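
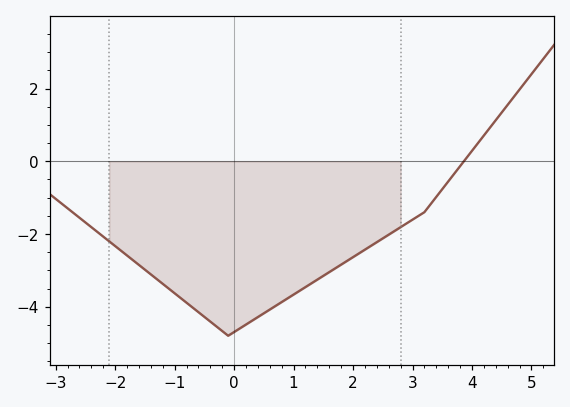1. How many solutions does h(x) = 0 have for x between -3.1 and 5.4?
1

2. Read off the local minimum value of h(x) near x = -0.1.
-4.8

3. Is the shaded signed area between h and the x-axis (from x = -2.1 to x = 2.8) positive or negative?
negative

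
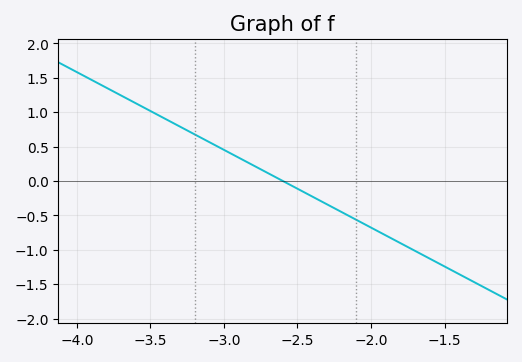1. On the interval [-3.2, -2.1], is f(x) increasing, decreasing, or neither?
decreasing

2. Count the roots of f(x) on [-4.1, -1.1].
1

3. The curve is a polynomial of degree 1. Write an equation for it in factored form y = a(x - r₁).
y = -1.13(x + 2.6)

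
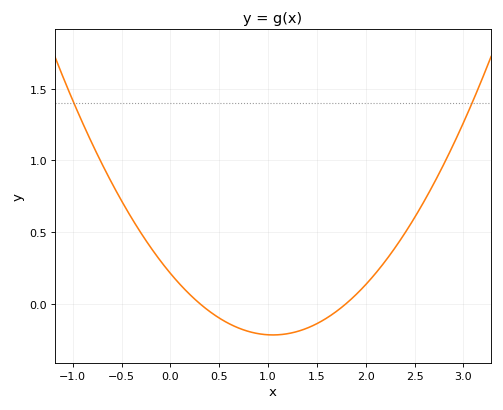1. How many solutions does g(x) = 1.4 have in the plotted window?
2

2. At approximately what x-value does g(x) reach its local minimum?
1.05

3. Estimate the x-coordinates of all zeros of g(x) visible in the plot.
0.3, 1.8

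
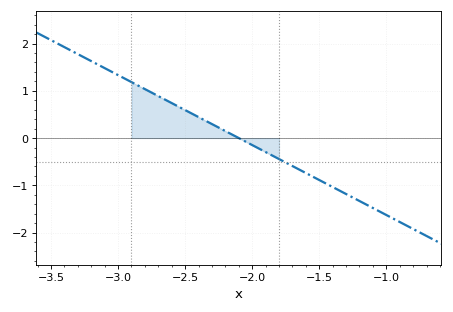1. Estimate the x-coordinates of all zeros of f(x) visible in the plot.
-2.1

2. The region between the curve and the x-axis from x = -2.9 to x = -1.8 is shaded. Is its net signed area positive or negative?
positive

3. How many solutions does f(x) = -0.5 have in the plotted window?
1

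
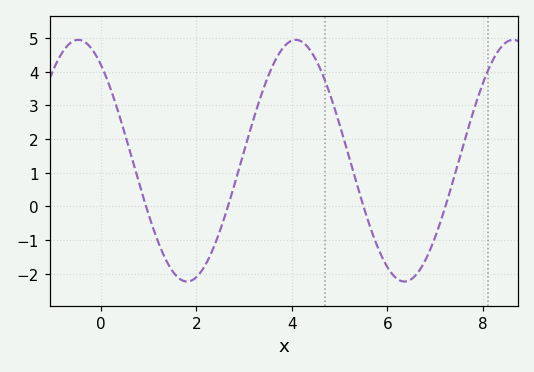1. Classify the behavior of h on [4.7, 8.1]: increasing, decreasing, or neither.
neither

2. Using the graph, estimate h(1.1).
-0.661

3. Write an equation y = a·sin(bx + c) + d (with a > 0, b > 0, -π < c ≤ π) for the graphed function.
y = 3.59sin(1.38x + 2.22) + 1.36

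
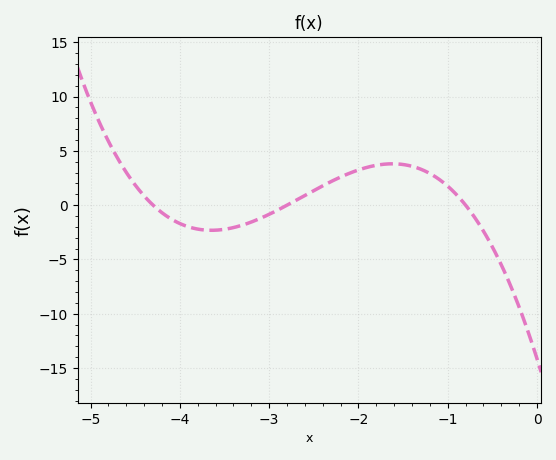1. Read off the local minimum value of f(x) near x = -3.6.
-2.31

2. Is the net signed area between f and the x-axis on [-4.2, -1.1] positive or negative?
positive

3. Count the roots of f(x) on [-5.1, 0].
3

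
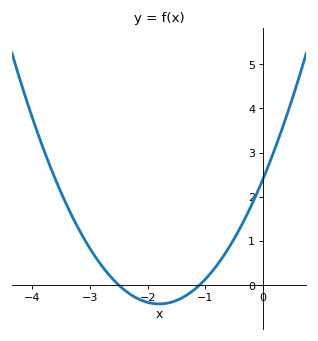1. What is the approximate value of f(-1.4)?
-0.287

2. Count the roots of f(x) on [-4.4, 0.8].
2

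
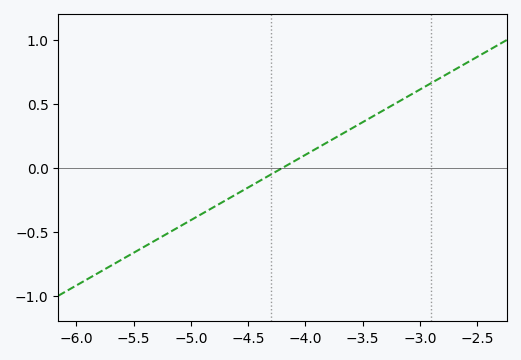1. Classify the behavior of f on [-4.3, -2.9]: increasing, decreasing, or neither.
increasing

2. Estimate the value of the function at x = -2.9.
0.663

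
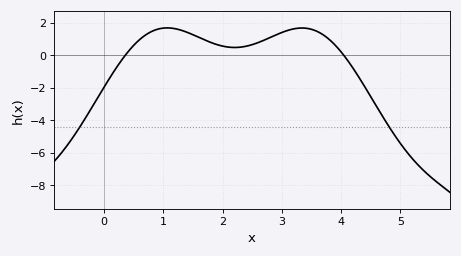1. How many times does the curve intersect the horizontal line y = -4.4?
2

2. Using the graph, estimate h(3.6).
1.45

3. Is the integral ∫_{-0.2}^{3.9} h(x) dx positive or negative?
positive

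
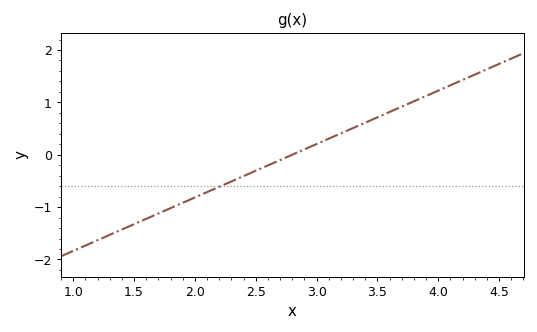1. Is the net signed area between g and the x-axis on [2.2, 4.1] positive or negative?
positive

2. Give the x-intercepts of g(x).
2.8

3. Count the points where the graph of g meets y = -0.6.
1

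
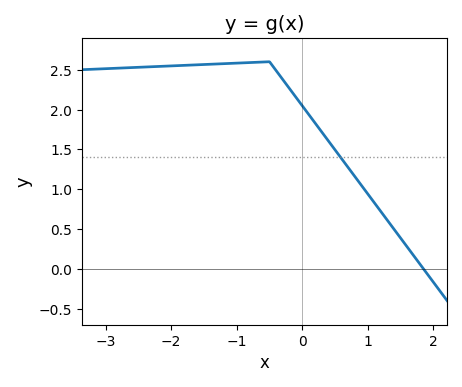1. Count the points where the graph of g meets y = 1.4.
1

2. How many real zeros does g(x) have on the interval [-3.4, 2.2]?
1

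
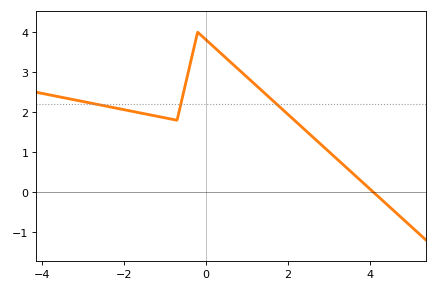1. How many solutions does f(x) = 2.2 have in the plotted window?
3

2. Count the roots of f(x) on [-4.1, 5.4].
1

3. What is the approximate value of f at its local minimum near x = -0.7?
1.8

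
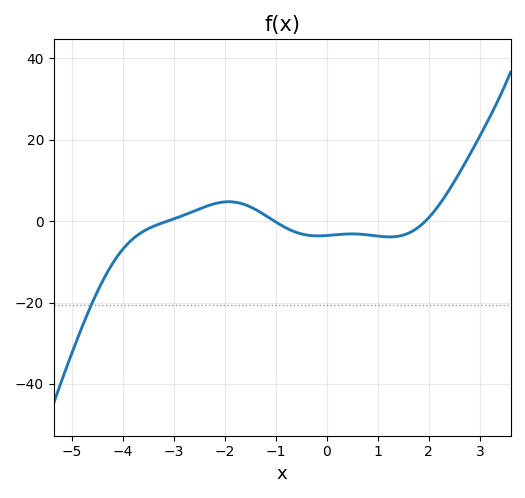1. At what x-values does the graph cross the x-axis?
-3.13, -1.03, 1.93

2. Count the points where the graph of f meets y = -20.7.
1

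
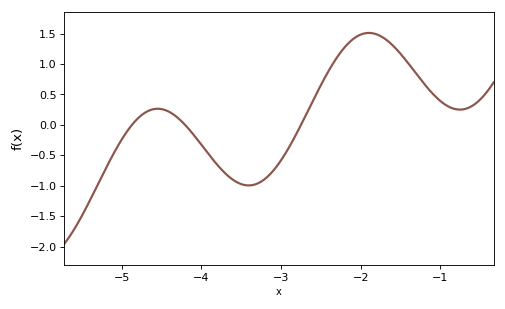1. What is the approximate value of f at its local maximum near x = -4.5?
0.25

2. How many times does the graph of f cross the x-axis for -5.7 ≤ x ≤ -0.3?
3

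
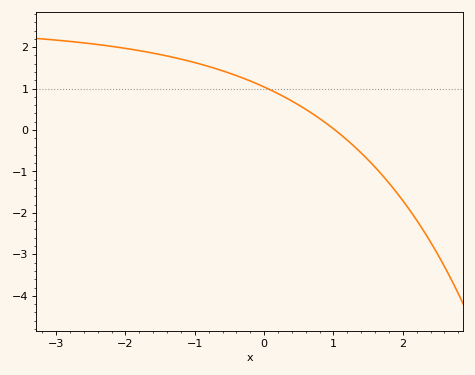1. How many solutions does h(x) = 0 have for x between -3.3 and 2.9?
1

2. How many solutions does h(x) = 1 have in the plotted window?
1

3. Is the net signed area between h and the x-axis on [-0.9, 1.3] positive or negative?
positive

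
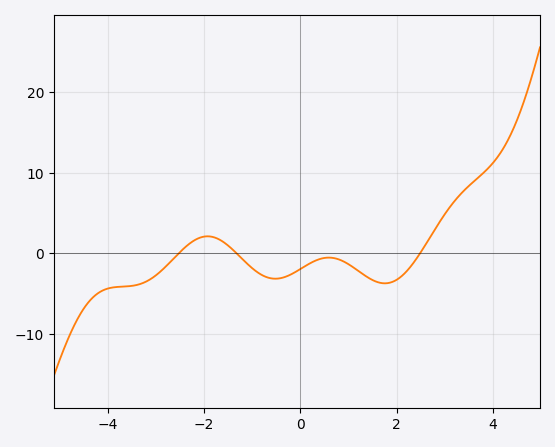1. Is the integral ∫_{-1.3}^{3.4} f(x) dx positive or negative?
negative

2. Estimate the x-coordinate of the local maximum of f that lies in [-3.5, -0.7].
-2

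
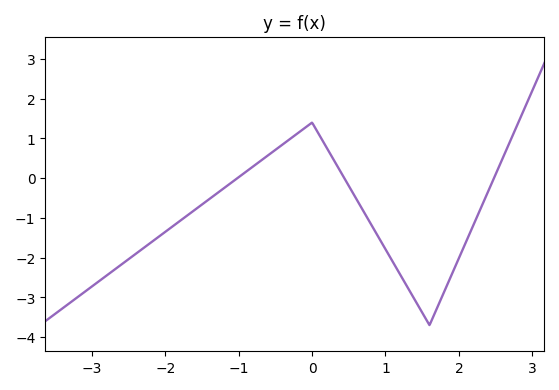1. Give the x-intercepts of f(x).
-1.02, 0.439, 2.48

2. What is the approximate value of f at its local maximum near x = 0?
1.4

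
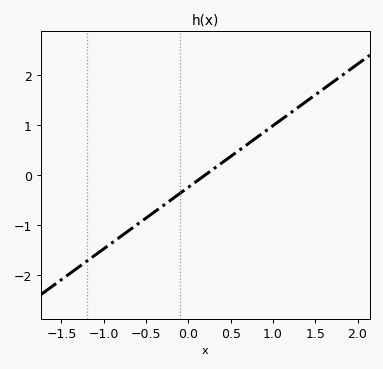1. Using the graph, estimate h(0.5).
0.369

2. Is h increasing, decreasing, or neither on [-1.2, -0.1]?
increasing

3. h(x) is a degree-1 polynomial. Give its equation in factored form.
y = 1.23(x - 0.2)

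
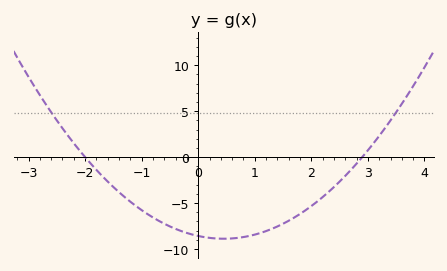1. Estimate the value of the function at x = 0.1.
-8.7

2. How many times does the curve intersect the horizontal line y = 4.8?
2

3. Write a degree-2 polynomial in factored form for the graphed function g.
y = 1.48(x + 2)(x - 2.9)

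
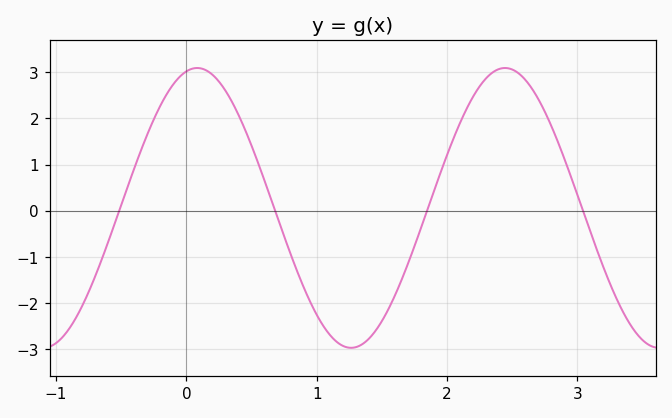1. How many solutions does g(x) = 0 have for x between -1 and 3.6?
4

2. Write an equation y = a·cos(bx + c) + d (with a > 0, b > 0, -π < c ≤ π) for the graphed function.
y = 3.03cos(2.7x - 0.22) + 0.06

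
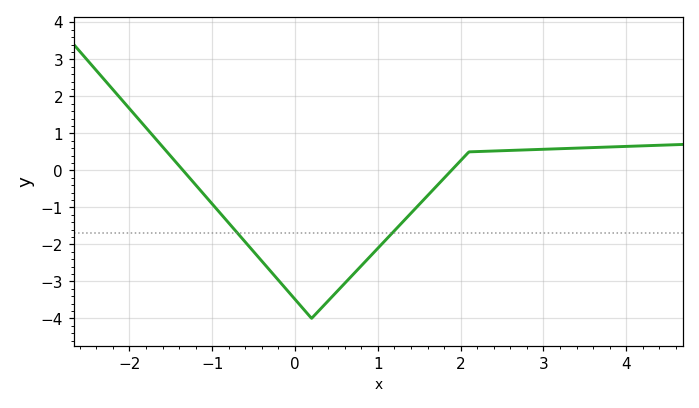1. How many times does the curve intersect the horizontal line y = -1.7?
2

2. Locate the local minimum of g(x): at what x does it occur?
0.2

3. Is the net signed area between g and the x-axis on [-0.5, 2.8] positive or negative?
negative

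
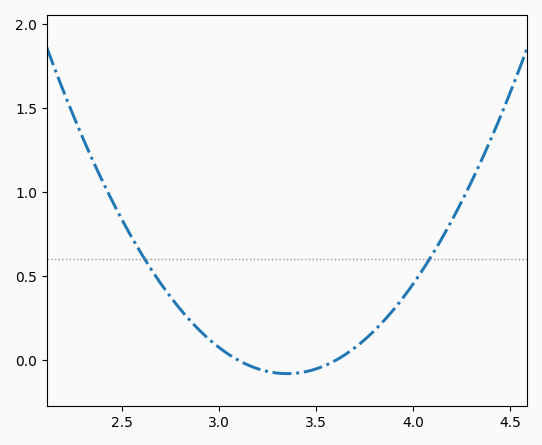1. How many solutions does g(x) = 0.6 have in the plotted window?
2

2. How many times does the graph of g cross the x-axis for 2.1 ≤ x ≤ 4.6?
2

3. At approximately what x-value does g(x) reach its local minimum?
3.35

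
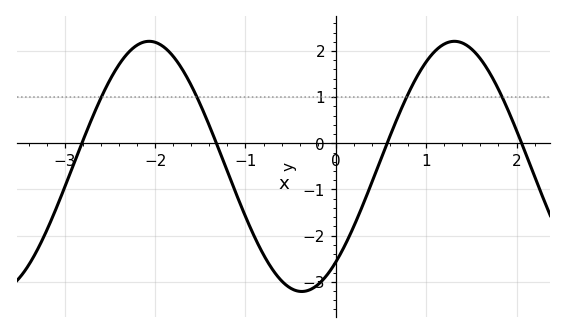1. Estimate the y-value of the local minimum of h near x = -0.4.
-3.21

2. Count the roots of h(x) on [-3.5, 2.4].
4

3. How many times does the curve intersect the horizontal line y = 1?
4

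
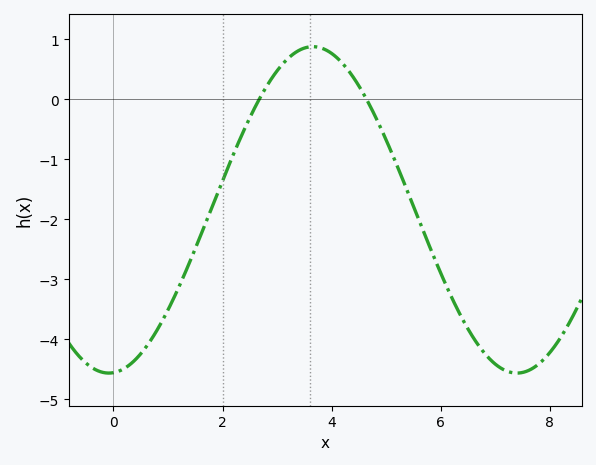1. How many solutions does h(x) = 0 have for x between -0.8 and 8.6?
2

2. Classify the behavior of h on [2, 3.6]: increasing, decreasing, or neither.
increasing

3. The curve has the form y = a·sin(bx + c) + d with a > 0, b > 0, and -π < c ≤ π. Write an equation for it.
y = 2.72sin(0.84x - 1.5) - 1.84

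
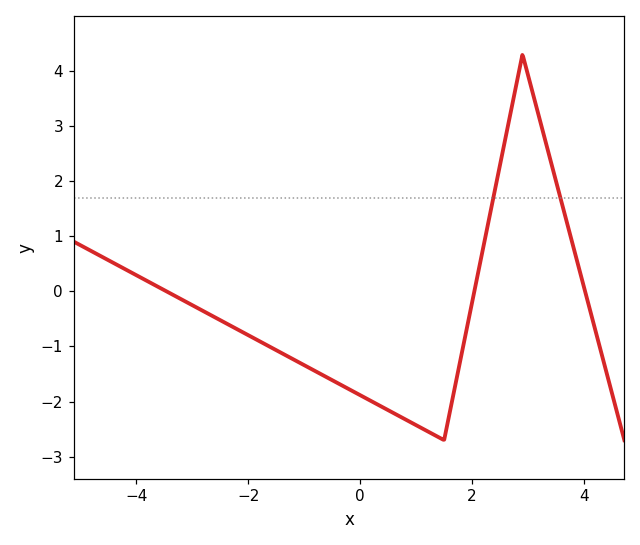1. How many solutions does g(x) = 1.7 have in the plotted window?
2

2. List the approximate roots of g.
-3.4, 2, 4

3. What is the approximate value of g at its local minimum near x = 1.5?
-2.7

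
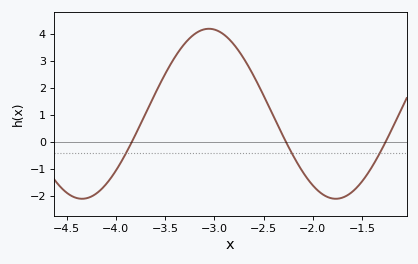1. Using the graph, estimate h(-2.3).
0.206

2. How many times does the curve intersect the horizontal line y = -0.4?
3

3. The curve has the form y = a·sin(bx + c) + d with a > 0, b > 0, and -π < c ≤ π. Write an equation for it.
y = 3.15sin(2.44x + 2.74) + 1.05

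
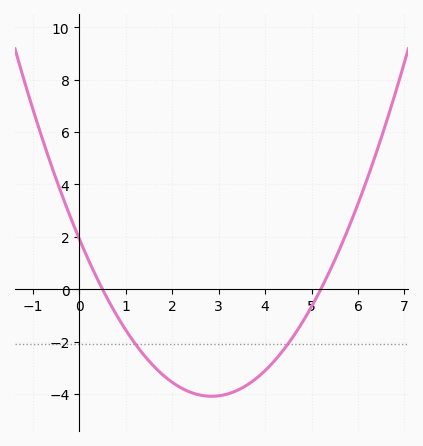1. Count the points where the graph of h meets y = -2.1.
2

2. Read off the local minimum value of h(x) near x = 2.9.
-4.09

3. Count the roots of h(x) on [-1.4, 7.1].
2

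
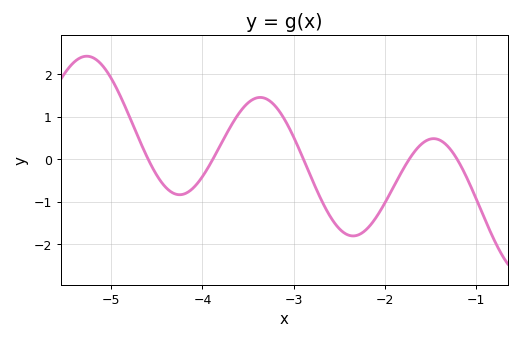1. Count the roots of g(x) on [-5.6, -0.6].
5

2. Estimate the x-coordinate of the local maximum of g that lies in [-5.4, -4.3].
-5.27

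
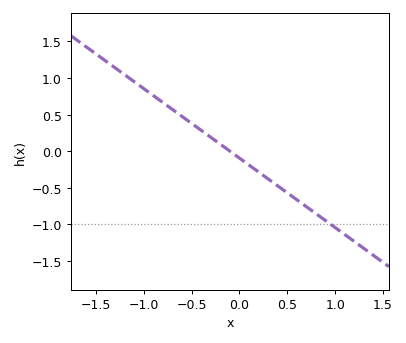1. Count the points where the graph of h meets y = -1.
1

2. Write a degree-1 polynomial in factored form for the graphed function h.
y = -0.95(x + 0.1)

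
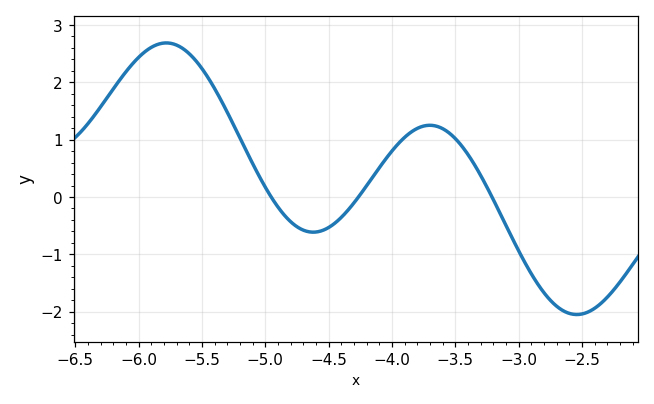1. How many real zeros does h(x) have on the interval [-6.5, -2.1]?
3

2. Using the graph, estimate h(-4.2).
0.196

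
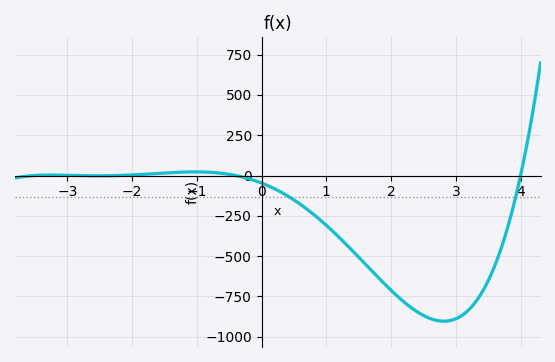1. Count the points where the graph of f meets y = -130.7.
2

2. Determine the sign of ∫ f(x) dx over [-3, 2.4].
negative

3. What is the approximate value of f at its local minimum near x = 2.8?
-903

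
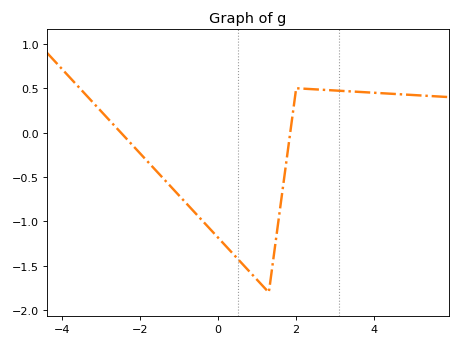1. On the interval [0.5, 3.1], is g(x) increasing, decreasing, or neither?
neither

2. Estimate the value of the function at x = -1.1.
-0.663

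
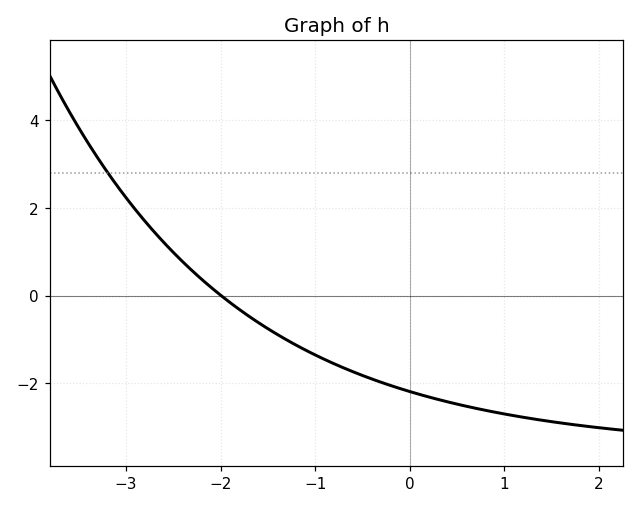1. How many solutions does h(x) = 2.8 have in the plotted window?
1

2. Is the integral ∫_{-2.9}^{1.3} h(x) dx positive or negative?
negative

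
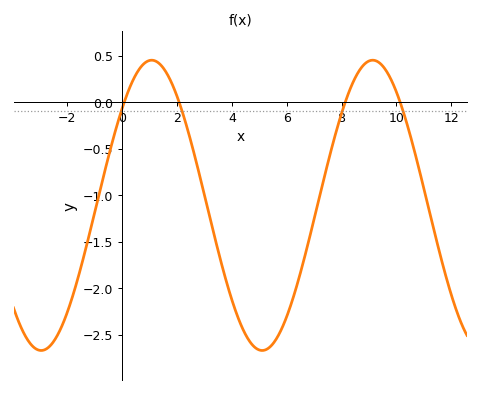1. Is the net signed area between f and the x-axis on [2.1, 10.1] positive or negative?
negative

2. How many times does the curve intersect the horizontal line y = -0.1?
4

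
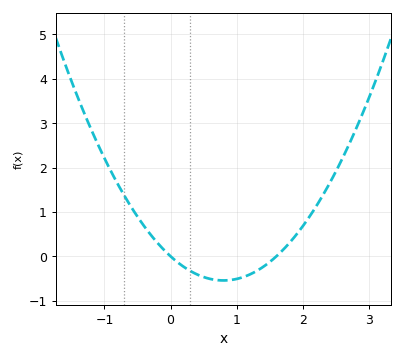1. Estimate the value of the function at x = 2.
0.7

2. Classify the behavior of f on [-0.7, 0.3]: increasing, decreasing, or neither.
decreasing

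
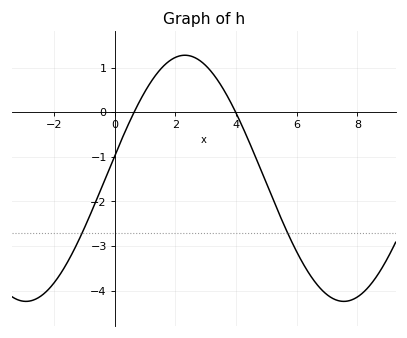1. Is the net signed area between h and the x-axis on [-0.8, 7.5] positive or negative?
negative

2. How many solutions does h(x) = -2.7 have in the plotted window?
2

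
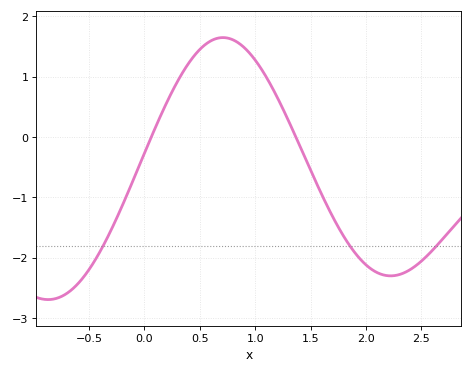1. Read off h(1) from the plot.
1.3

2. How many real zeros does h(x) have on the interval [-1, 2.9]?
2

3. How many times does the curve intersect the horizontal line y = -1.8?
3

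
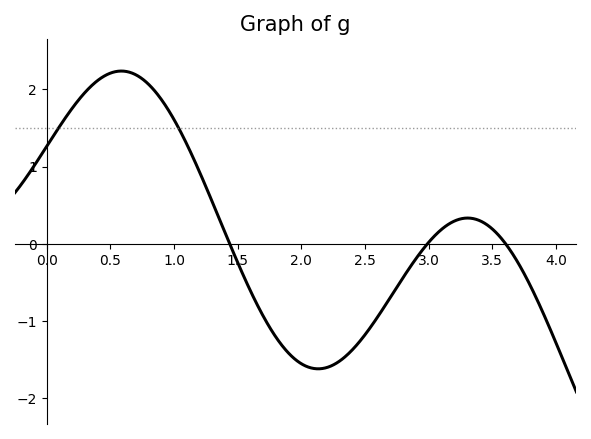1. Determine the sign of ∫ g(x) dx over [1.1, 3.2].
negative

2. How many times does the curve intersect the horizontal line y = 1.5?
2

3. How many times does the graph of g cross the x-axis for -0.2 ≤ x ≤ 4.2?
3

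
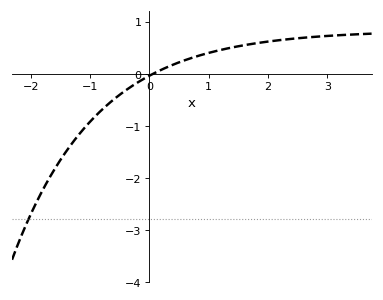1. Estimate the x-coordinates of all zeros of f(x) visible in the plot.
0.067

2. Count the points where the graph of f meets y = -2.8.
1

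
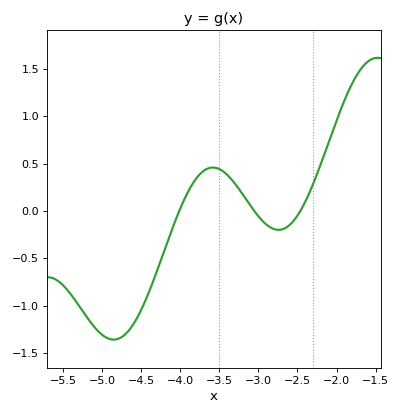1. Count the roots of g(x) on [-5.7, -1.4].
3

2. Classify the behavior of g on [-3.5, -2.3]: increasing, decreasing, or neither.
neither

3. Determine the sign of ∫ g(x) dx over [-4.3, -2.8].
positive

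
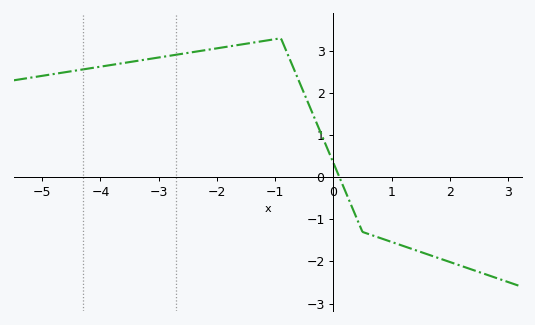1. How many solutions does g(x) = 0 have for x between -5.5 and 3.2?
1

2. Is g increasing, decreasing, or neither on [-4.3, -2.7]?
increasing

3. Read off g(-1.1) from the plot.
3.26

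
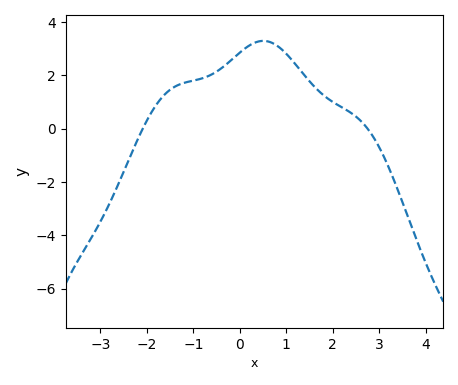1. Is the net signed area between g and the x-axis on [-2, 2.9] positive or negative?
positive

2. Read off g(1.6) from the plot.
1.6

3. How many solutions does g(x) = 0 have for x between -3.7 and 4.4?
2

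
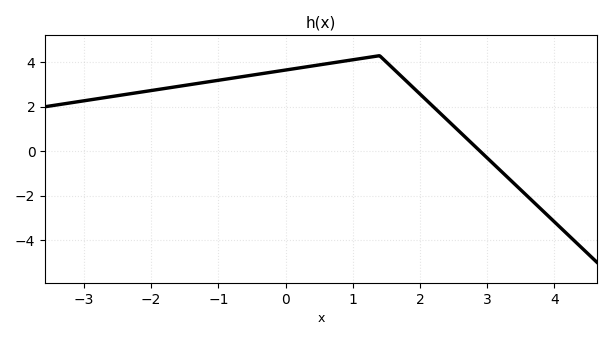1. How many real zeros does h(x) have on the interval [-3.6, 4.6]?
1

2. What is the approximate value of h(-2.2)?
2.64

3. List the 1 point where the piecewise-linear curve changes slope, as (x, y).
(1.4, 4.3)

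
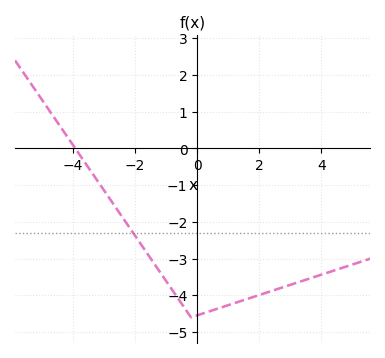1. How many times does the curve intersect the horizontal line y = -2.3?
1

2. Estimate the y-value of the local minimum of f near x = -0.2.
-4.6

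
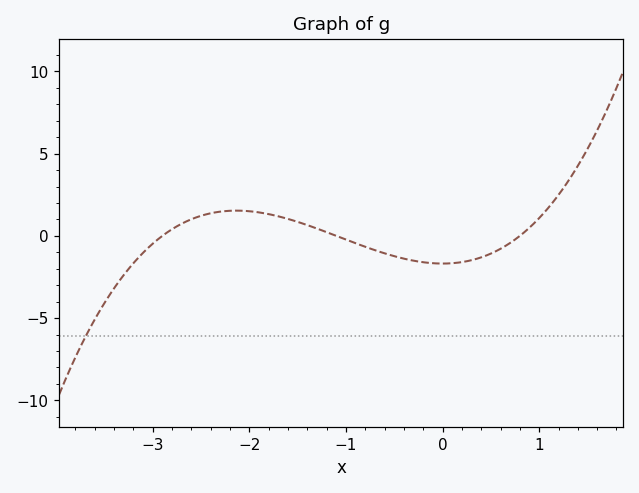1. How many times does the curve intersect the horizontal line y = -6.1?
1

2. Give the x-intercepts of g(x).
-2.9, -1.1, 0.8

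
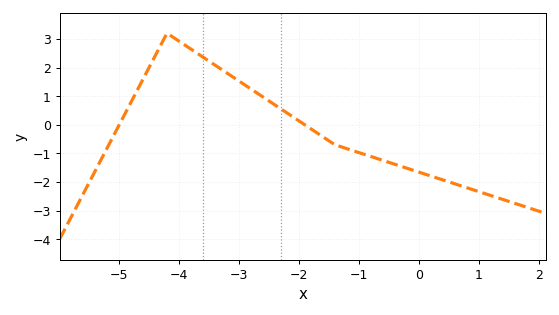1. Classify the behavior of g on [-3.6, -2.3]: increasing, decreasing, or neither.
decreasing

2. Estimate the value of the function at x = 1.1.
-2.41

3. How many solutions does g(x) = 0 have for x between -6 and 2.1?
2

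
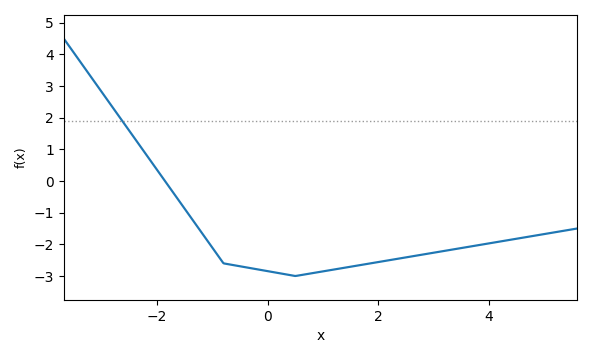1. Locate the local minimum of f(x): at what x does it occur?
0.6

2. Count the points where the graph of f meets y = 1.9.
1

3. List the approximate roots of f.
-1.8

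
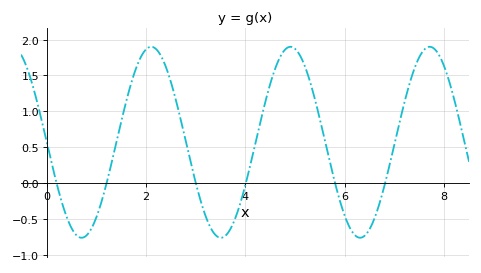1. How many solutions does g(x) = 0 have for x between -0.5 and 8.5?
6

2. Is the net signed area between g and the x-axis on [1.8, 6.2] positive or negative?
positive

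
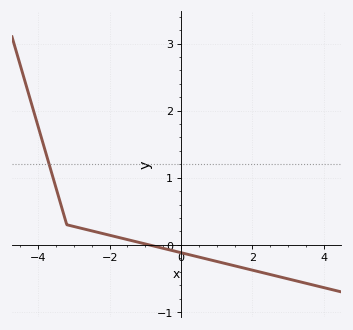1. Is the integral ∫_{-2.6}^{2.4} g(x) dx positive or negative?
negative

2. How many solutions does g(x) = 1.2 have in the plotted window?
1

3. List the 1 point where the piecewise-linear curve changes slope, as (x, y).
(-3.2, 0.3)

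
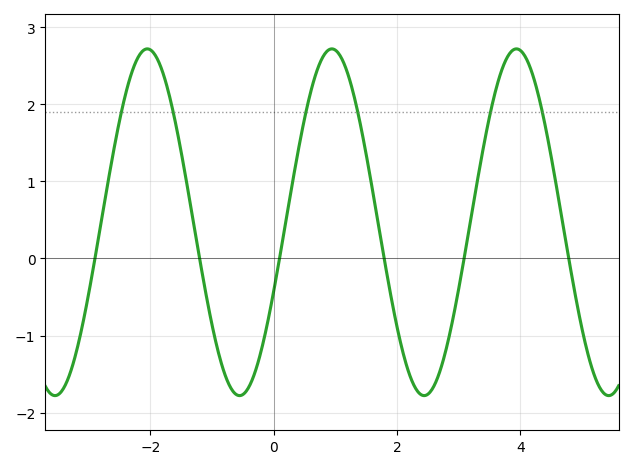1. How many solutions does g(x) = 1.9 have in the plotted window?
6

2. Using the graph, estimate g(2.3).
-1.68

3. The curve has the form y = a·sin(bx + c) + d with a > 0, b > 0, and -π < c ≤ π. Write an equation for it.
y = 2.25sin(2.1x - 0.412) + 0.47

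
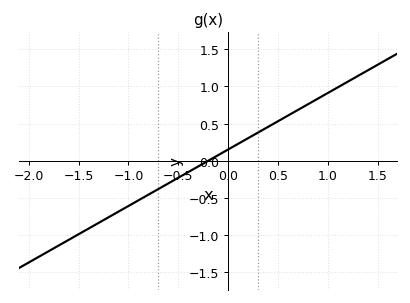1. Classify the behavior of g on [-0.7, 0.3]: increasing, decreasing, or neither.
increasing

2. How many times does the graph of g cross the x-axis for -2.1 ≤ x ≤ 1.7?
1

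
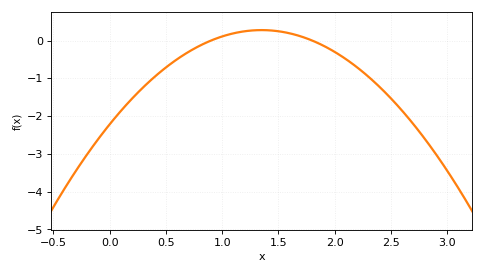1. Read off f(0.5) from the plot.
-0.712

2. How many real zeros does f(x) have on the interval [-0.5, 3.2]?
2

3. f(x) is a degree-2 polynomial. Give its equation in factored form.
y = -1.37(x - 0.9)(x - 1.8)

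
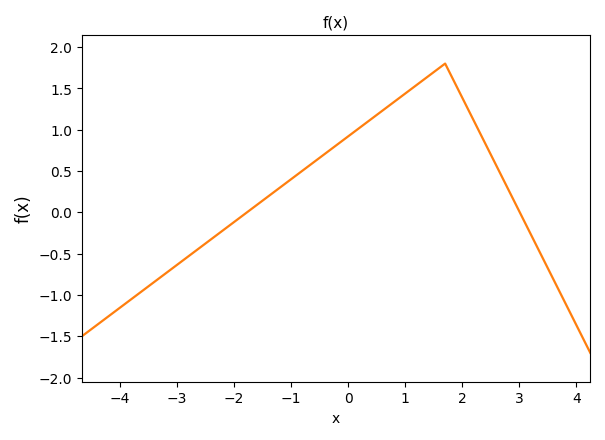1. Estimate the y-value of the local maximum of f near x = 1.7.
1.8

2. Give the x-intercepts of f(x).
-1.77, 3.01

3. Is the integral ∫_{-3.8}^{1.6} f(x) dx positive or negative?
positive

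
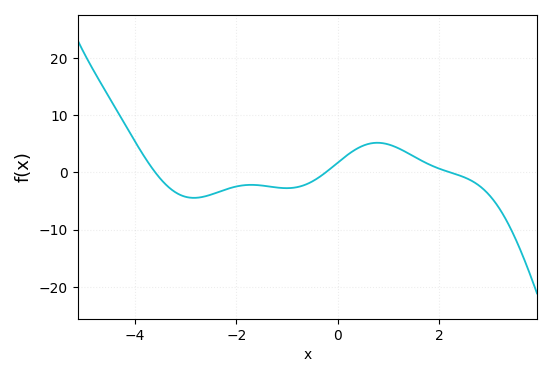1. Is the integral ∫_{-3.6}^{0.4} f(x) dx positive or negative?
negative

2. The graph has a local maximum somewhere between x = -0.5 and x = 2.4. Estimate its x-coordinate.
0.8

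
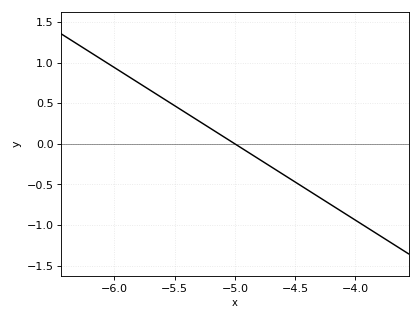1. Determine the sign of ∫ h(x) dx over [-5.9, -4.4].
positive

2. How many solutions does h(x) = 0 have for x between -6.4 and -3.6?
1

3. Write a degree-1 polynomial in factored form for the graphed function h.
y = -0.94(x + 5)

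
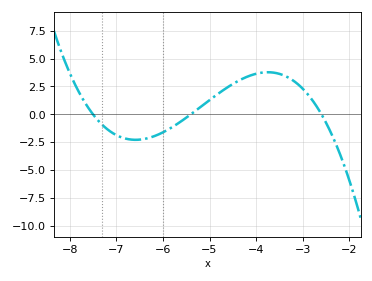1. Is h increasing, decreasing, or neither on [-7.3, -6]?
neither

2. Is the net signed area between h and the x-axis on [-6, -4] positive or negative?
positive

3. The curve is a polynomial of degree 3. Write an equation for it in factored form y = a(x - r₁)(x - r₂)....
y = -0.53(x + 7.5)(x + 5.4)(x + 2.6)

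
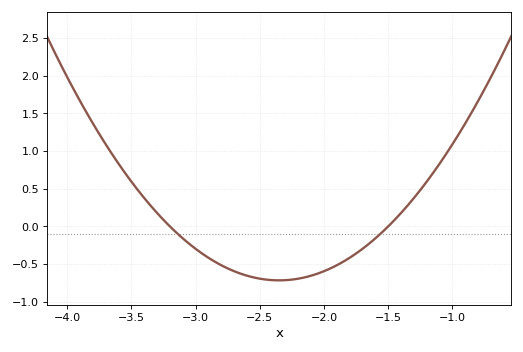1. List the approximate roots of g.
-3.2, -1.5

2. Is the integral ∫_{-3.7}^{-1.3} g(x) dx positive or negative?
negative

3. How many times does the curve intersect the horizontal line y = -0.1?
2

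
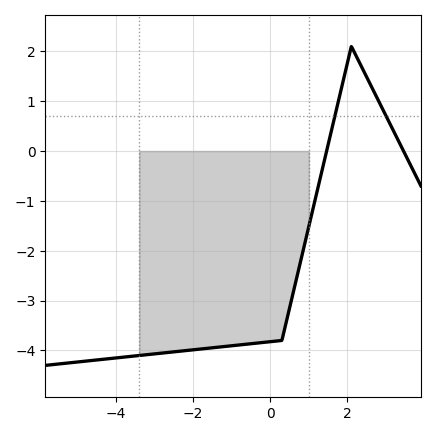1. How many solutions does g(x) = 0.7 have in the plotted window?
2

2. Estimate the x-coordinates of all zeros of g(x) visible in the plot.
1.46, 3.45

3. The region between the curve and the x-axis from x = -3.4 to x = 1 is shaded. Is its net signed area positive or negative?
negative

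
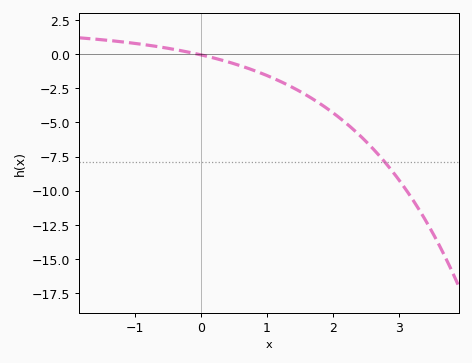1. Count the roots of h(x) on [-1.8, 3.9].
1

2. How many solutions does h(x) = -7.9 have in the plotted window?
1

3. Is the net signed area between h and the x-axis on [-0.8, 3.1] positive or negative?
negative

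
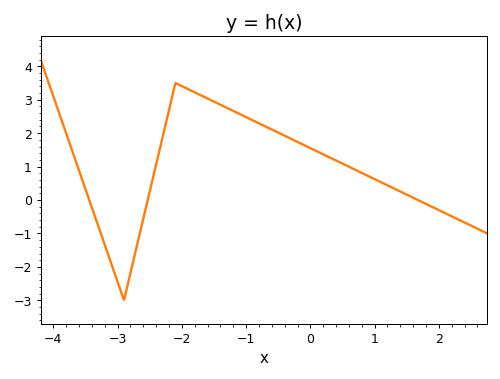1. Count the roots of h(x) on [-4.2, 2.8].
3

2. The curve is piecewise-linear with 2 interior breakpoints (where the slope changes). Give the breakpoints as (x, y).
(-2.9, -3); (-2.1, 3.5)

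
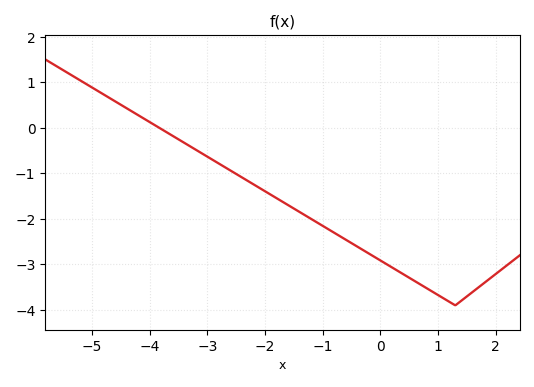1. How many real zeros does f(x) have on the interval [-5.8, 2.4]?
1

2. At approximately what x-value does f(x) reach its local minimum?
1.3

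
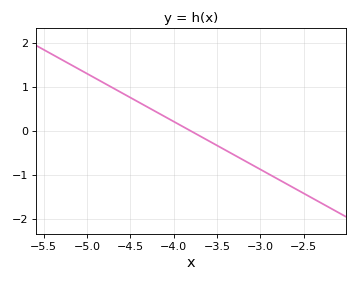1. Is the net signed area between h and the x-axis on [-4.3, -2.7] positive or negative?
negative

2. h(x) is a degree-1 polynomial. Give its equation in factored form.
y = -1.09(x + 3.8)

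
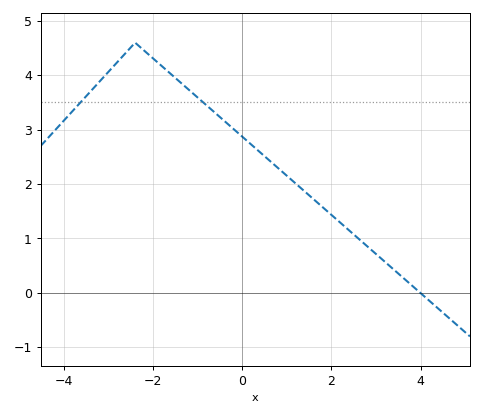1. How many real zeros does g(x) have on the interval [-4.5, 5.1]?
1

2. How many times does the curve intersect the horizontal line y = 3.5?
2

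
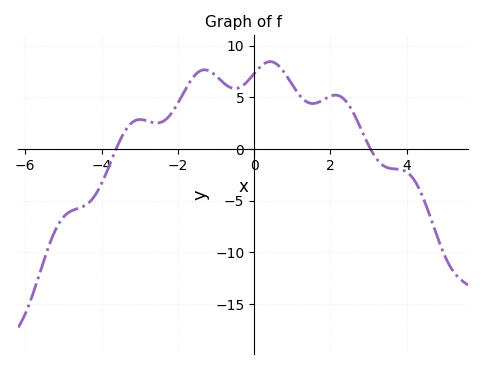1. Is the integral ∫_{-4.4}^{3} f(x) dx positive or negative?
positive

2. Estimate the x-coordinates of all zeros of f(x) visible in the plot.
-3.6, 3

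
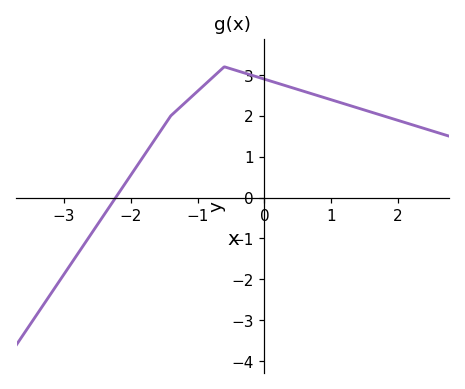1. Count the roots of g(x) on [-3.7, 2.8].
1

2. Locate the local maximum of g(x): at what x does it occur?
-0.599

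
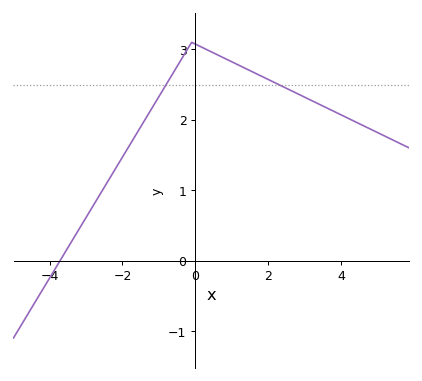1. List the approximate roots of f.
-3.71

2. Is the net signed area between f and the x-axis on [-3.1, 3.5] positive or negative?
positive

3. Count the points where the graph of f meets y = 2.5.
2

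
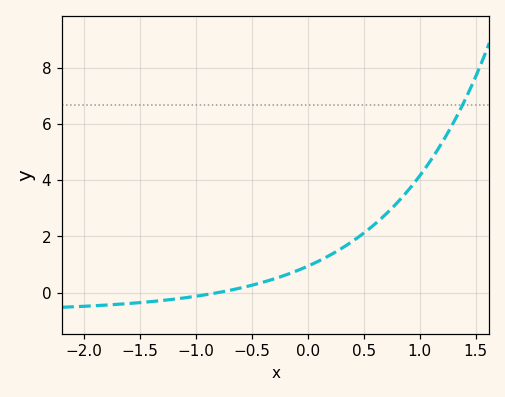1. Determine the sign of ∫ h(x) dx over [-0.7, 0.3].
positive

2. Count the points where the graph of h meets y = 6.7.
1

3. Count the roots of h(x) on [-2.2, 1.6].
1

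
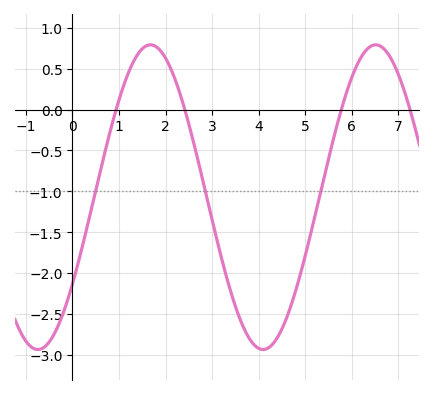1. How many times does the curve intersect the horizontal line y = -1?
3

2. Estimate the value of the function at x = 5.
-1.78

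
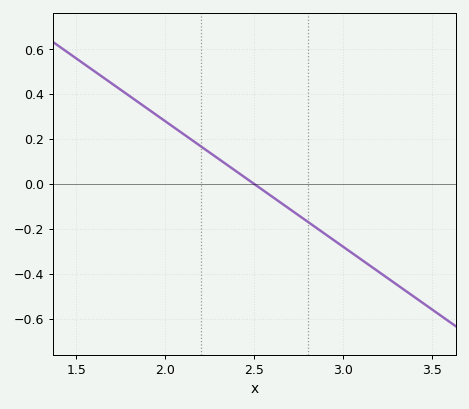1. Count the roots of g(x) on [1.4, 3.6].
1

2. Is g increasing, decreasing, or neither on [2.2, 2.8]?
decreasing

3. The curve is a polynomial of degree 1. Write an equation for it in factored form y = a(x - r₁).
y = -0.56(x - 2.5)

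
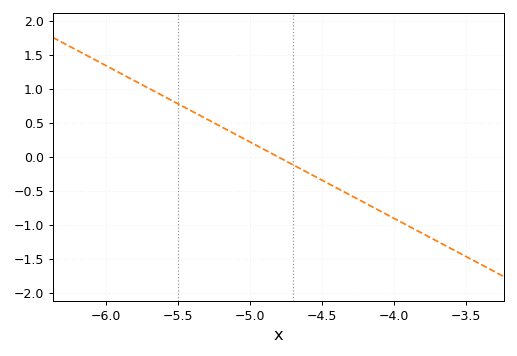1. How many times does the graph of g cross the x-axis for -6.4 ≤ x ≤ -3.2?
1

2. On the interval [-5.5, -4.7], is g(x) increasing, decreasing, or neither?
decreasing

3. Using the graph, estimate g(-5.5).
0.784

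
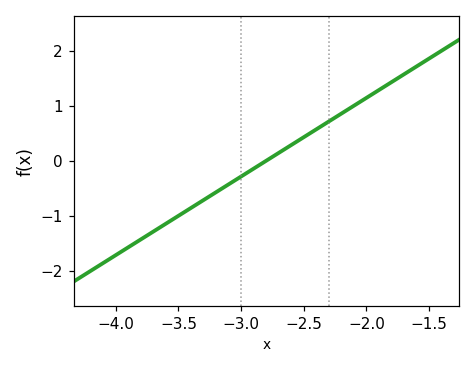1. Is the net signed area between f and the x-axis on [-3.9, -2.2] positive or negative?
negative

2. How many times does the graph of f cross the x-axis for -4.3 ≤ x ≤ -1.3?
1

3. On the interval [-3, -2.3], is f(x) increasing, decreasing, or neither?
increasing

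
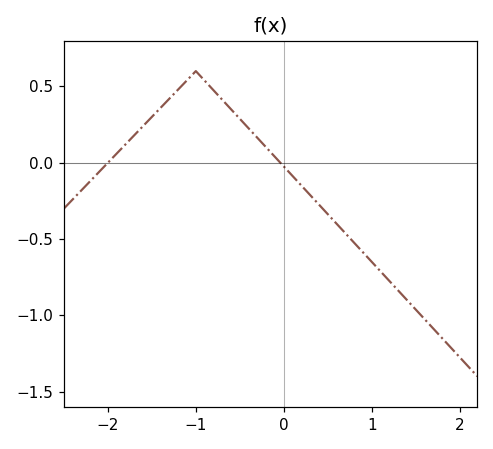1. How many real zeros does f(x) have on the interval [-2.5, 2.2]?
2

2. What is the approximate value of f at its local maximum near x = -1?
0.599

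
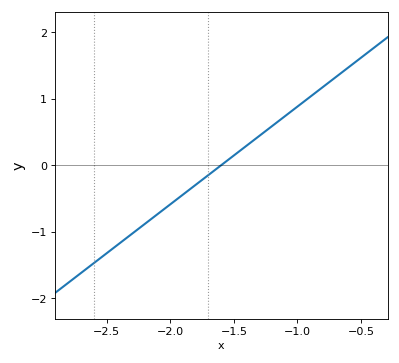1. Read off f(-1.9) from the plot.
-0.441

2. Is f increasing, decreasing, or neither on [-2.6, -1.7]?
increasing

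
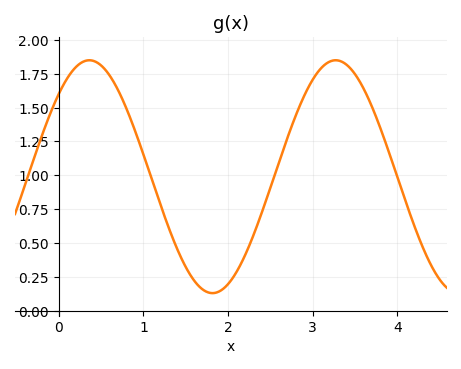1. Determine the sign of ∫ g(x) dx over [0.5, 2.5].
positive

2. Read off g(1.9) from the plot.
0.144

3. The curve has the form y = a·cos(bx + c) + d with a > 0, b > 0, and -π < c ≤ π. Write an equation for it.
y = 0.86cos(2.16x - 0.782) + 0.99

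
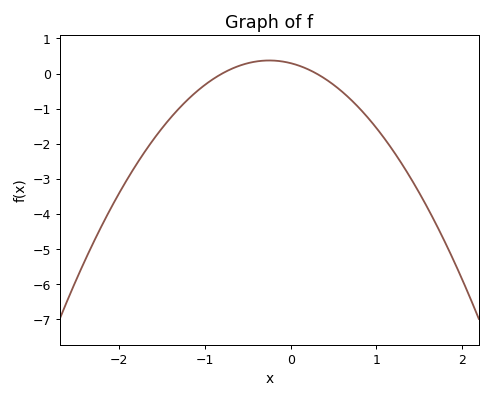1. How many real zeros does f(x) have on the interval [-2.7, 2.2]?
2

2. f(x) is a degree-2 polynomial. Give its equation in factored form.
y = -1.23(x + 0.8)(x - 0.3)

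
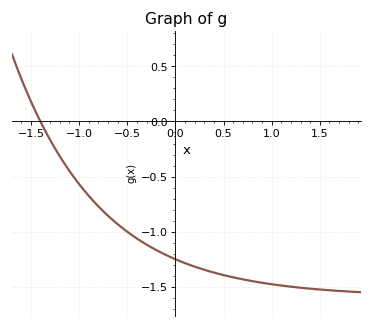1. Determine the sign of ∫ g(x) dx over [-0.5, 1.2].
negative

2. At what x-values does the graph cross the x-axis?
-1.4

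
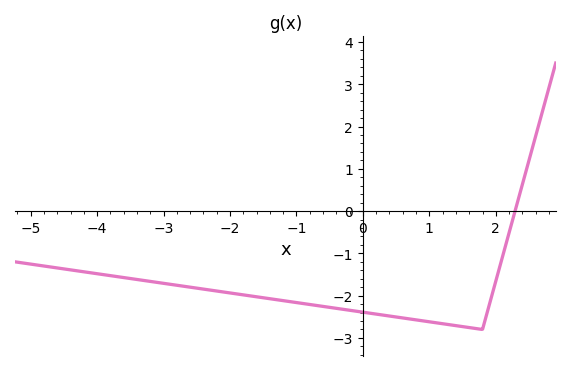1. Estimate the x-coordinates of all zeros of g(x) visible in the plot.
2.2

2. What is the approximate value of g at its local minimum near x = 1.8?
-2.8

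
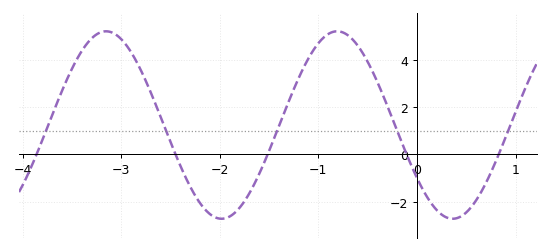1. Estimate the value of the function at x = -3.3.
5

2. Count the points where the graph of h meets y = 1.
5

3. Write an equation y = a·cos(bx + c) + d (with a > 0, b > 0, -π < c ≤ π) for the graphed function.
y = 3.96cos(2.7x + 2.2) + 1.24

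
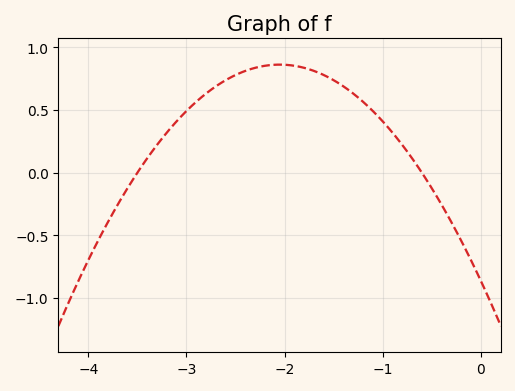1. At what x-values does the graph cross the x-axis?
-3.5, -0.6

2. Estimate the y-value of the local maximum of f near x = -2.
0.85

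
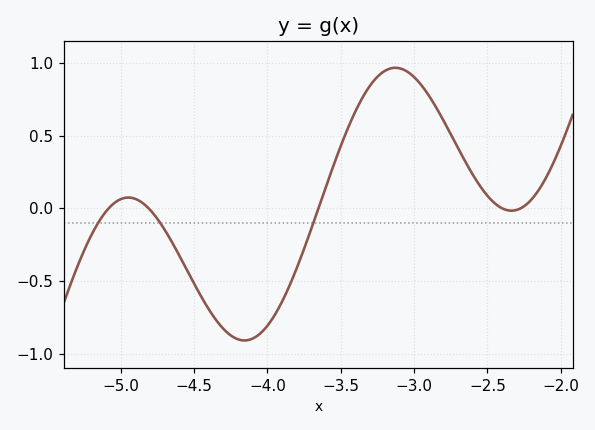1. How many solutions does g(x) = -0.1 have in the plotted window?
3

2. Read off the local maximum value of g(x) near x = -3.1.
0.966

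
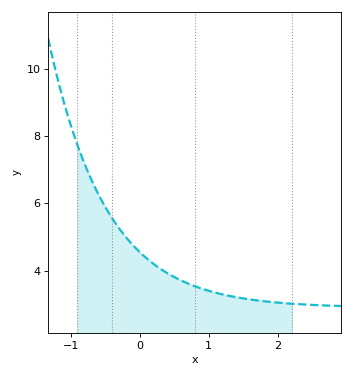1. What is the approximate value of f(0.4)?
3.92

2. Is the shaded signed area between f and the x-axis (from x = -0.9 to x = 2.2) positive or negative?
positive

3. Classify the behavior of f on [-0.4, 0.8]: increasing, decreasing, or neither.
decreasing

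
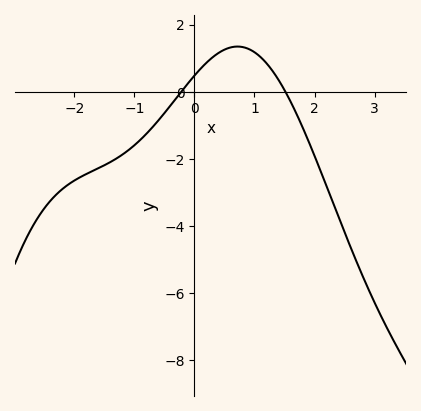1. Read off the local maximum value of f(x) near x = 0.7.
1.35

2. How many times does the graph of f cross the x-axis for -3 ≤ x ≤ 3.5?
2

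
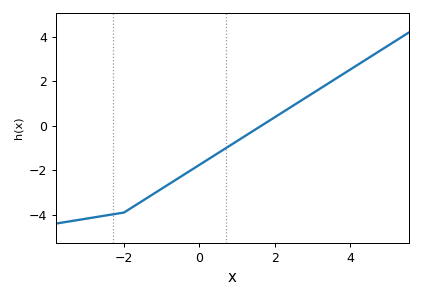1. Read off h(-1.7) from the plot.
-3.6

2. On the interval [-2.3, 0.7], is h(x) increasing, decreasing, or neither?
increasing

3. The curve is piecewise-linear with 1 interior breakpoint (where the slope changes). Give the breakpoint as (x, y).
(-2, -3.9)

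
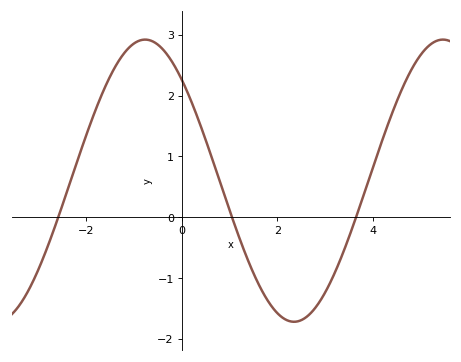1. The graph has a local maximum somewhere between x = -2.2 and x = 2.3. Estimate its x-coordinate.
-0.761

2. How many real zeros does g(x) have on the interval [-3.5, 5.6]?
3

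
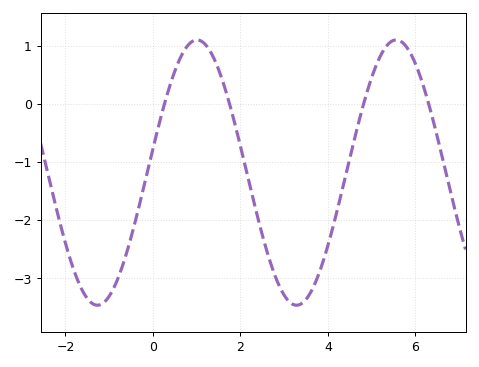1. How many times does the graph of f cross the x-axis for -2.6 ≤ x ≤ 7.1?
4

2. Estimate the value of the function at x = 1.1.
1.08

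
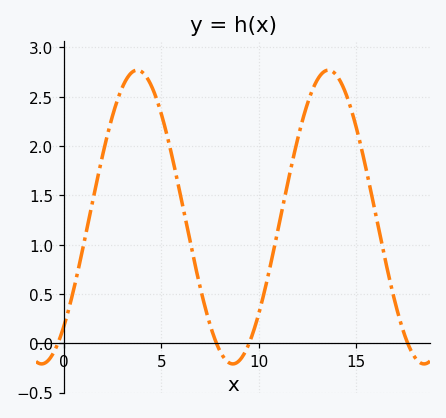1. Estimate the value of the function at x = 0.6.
0.65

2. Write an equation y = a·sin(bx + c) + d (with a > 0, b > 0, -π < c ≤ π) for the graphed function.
y = 1.49sin(0.64x - 0.83) + 1.28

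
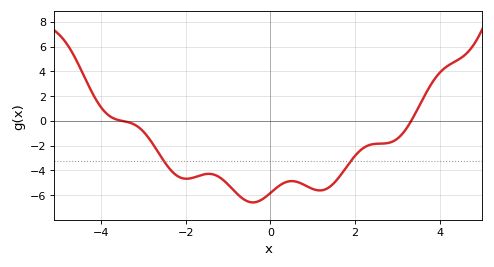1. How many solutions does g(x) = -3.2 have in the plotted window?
2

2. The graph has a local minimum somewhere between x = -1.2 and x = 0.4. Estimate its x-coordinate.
-0.411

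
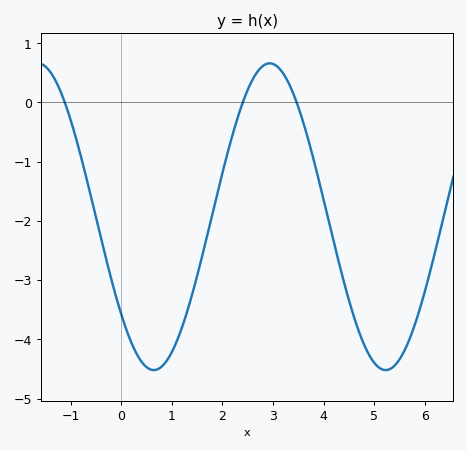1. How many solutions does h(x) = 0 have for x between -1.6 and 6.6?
3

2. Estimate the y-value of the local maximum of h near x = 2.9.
0.7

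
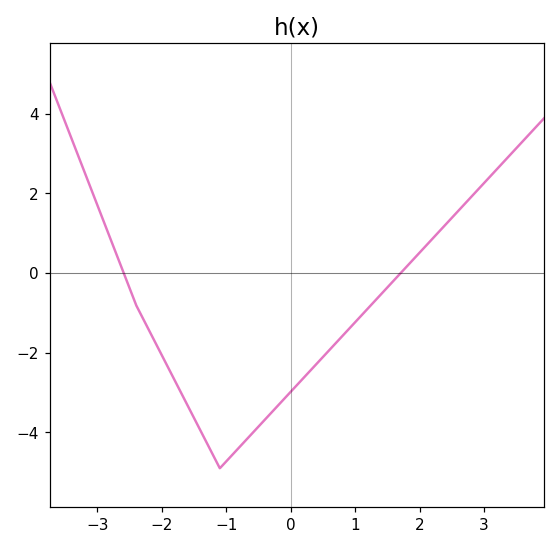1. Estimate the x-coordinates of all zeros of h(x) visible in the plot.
-2.6, 1.8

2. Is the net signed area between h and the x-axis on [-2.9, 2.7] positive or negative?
negative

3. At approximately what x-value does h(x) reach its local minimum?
-1.2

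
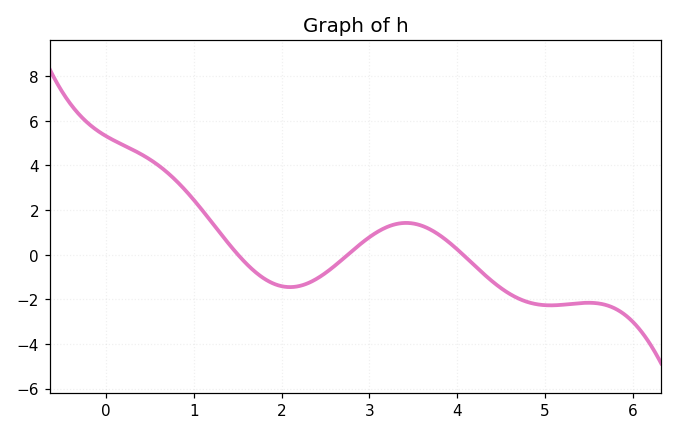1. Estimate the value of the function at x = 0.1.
5.09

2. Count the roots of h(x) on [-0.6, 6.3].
3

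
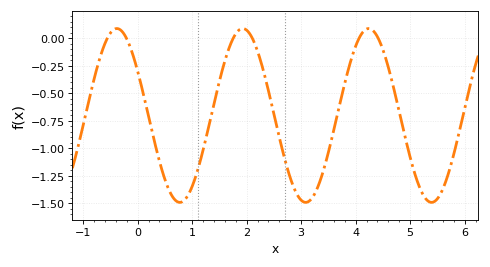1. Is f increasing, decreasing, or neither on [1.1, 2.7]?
neither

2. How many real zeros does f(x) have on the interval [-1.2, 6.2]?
6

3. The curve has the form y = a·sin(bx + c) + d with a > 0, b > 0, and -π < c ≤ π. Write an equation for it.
y = 0.79sin(2.7x + 2.6) - 0.7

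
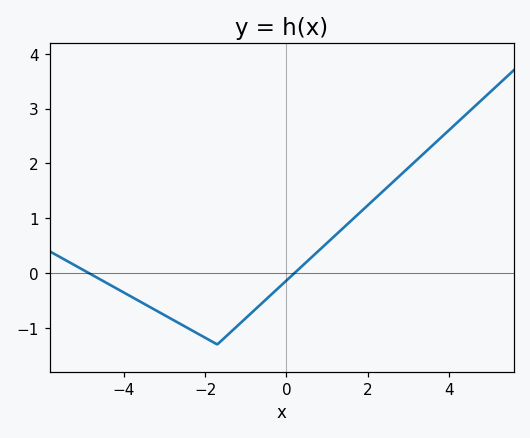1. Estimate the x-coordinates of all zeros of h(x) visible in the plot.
-4.86, 0.197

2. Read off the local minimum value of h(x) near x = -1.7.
-1.3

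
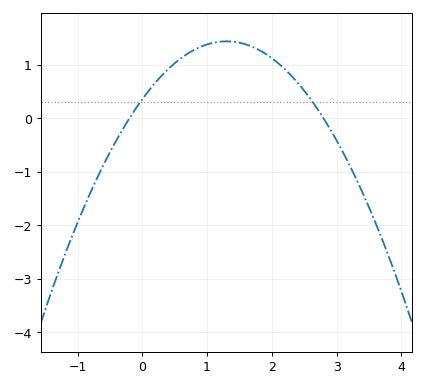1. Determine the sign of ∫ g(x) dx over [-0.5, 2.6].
positive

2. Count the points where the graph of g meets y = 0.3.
2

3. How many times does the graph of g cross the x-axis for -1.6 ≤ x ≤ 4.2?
2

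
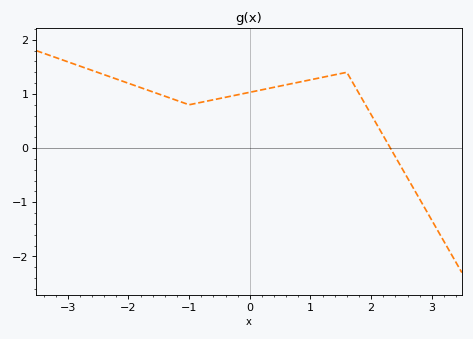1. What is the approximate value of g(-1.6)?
1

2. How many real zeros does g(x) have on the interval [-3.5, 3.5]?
1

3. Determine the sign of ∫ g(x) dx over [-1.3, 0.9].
positive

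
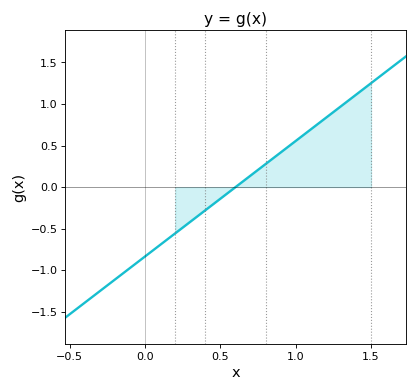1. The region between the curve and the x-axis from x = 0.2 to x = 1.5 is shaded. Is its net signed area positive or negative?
positive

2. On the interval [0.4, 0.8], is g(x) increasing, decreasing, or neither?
increasing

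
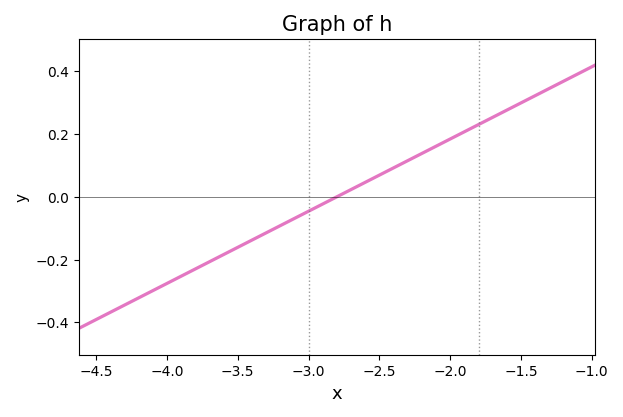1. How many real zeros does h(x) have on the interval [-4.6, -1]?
1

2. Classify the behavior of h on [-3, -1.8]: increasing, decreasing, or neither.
increasing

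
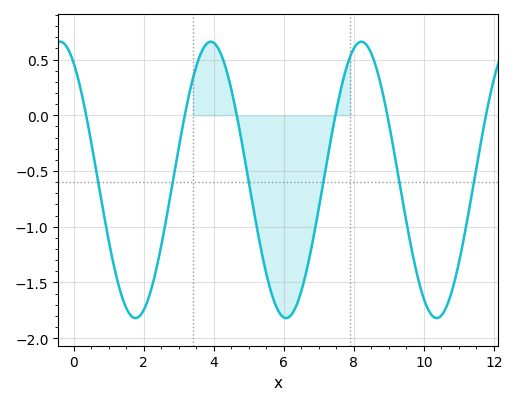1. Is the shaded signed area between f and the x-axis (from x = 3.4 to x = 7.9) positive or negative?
negative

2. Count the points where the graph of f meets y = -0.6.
6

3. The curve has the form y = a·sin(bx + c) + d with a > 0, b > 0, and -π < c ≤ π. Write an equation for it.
y = 1.24sin(1.46x + 2.14) - 0.58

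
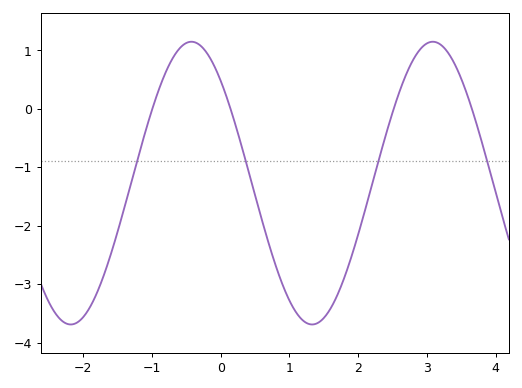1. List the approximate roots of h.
-0.994, 0.144, 2.52, 3.65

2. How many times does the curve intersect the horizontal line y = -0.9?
4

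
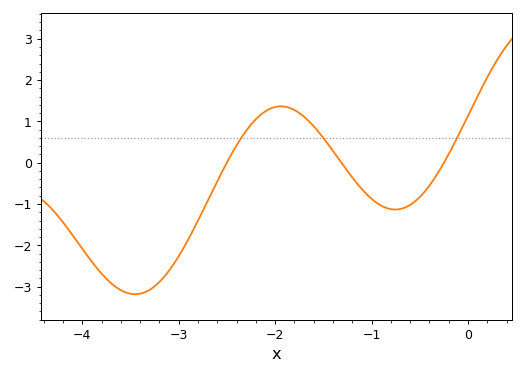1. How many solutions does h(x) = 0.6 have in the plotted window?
3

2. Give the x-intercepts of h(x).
-2.5, -1.31, -0.25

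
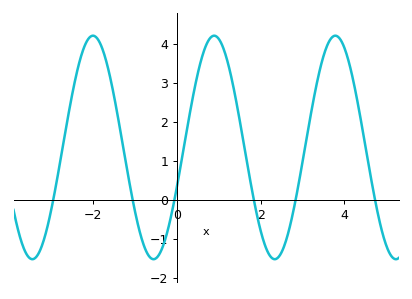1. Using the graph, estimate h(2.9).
0.4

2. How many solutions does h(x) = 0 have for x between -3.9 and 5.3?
6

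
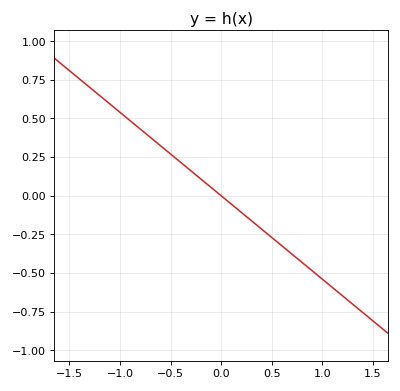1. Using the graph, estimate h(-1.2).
0.648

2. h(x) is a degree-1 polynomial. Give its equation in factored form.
y = -0.54(x - 0)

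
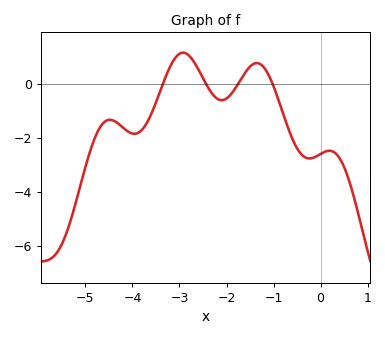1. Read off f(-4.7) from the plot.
-1.6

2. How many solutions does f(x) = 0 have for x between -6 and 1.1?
4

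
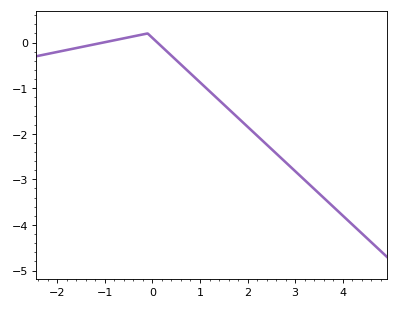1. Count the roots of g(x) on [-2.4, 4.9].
2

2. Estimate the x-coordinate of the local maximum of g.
-0.1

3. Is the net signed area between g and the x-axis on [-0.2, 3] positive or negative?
negative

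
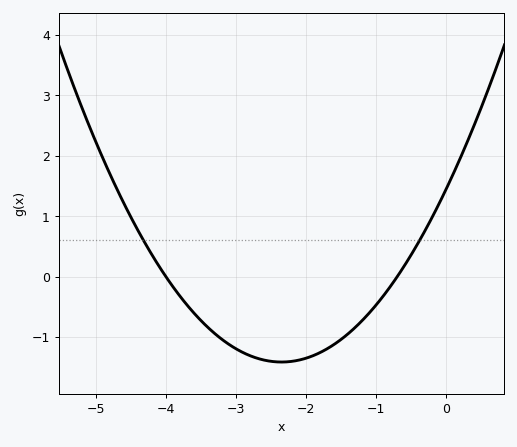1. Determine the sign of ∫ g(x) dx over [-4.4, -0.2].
negative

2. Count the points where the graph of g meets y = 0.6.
2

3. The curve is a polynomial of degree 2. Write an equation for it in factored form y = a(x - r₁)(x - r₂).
y = 0.52(x + 4)(x + 0.7)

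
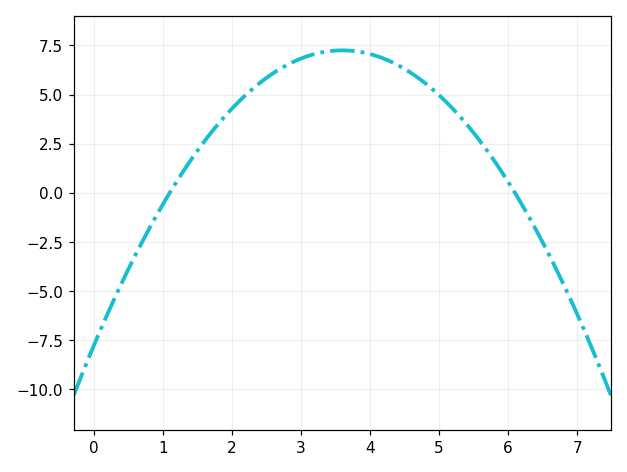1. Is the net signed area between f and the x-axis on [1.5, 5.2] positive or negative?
positive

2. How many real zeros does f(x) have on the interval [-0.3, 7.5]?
2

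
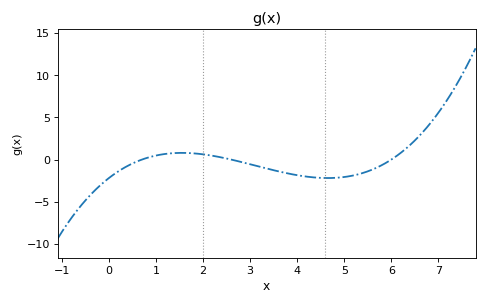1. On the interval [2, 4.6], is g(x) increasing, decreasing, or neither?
decreasing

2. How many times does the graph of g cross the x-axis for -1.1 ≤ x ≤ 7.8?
3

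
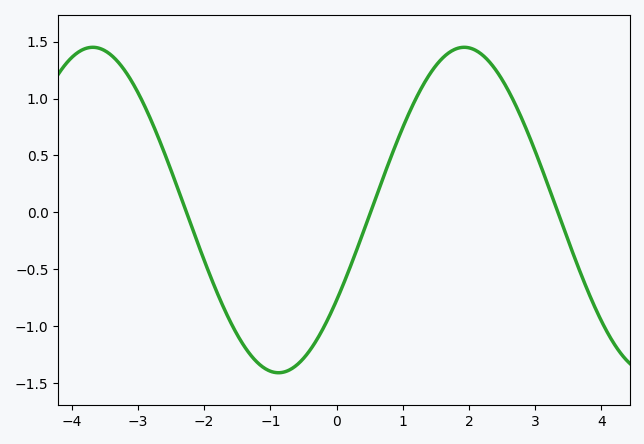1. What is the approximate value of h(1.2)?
1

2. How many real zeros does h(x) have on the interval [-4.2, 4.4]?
3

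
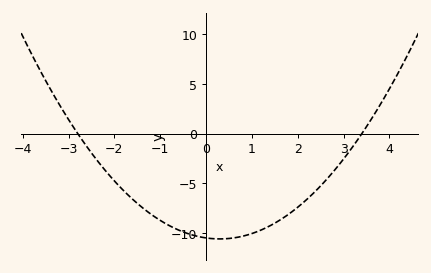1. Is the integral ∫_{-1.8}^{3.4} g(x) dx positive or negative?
negative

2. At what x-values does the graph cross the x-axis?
-2.8, 3.4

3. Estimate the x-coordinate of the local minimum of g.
0.3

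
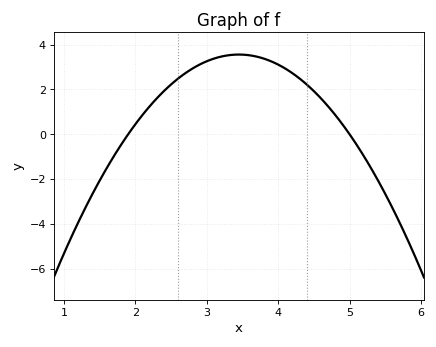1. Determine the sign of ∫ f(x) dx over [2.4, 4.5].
positive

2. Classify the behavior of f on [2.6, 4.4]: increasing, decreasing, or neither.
neither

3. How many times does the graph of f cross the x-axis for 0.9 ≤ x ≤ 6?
2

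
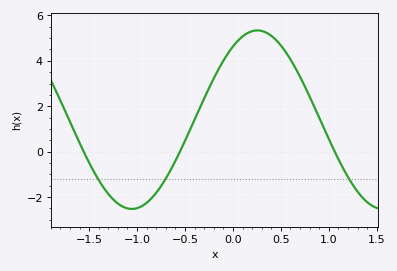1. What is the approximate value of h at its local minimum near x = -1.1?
-2.52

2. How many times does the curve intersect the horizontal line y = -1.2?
3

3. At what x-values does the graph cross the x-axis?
-1.56, -0.553, 1.06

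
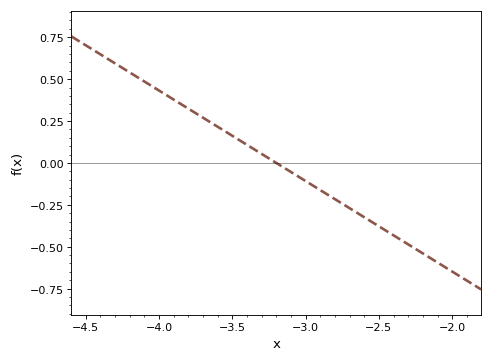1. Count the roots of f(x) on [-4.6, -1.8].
1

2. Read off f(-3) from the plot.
-0.1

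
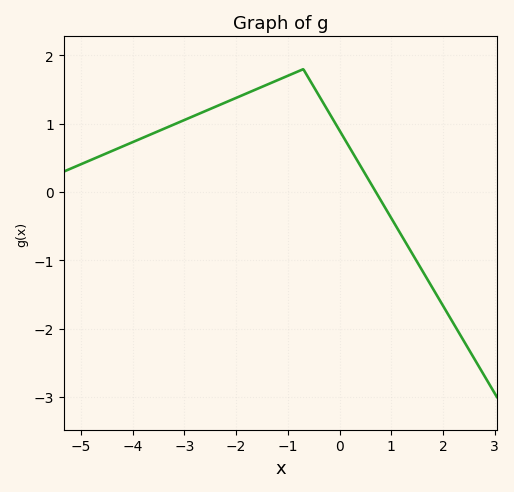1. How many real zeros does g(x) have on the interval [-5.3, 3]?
1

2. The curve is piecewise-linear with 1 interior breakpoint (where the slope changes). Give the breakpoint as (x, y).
(-0.7, 1.8)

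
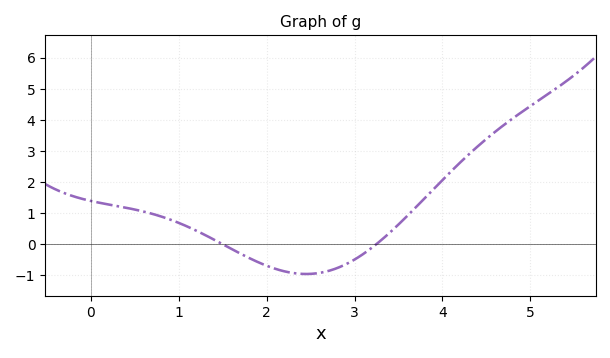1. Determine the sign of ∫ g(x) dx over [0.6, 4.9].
positive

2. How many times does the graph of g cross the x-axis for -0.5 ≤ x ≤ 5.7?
2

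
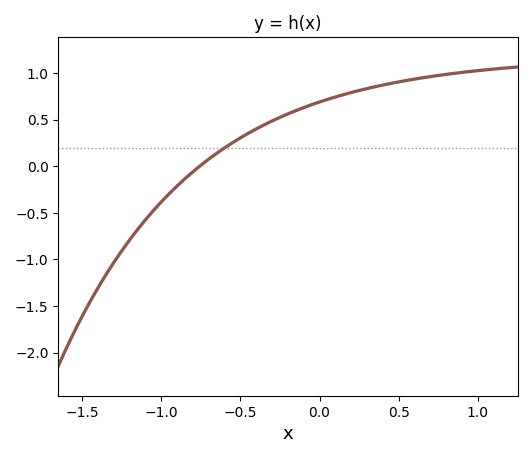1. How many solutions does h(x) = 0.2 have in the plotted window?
1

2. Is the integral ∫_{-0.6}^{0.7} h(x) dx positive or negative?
positive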